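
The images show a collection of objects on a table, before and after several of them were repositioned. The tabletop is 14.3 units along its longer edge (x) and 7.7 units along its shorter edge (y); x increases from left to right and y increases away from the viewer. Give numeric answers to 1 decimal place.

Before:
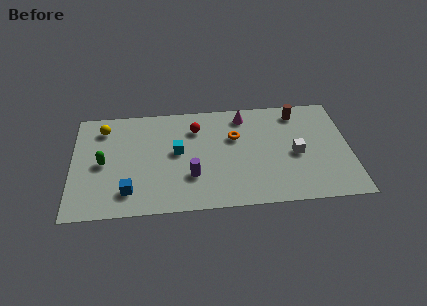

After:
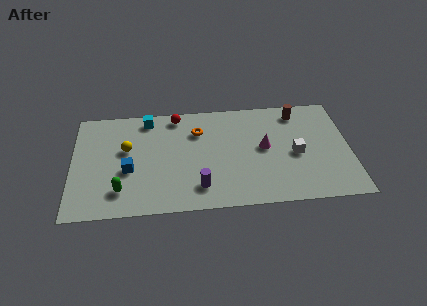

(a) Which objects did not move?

the brown cylinder and the white cube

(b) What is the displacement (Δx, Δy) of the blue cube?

(0.0, 1.5)

The blue cube started near (2.9, 1.6) and ended near (2.9, 3.1).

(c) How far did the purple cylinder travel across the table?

0.9

From (6.1, 2.4) to (6.5, 1.6), the purple cylinder covered √(0.4² + 0.8²) ≈ 0.9 units.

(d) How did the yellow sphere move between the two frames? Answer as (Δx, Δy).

(1.2, -1.6)

From the two frames, the yellow sphere sits at roughly (1.6, 6.2) before and (2.8, 4.6) after.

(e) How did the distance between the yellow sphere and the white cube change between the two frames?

-1.5

They were about 10.3 units apart before and 8.8 after — 1.5 units closer together.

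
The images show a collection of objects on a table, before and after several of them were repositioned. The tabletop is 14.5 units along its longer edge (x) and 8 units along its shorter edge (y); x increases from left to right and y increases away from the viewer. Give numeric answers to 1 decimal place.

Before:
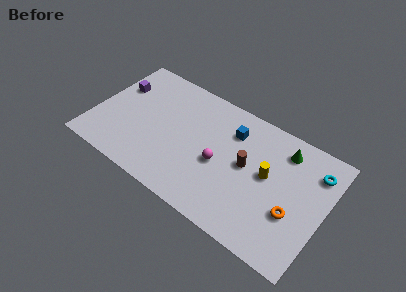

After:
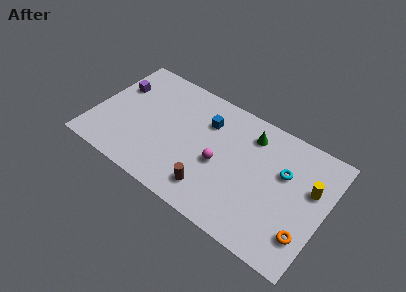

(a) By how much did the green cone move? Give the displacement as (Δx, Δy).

(-2.1, -0.1)

The green cone started near (11.6, 6.5) and ended near (9.5, 6.4).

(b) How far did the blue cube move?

1.6

The blue cube was near (8.4, 6.0) before and (6.8, 5.8) after, so it travelled √(1.6² + 0.2²) ≈ 1.6 units.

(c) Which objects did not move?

the magenta sphere and the purple cube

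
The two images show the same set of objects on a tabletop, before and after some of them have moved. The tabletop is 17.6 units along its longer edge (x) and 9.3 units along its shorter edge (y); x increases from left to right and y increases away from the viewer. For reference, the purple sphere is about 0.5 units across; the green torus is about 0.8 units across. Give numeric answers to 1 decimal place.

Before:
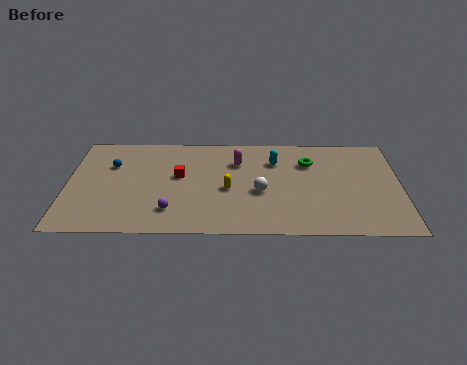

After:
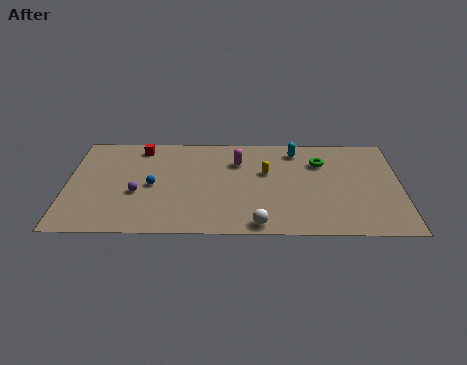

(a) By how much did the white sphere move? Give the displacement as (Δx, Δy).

(-0.1, -3.0)

The white sphere was at about (10.2, 3.9) and moved to about (10.1, 0.9).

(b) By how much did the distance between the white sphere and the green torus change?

+2.9

They were about 3.8 units apart before and 6.7 after — 2.9 units further apart.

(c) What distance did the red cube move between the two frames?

3.4

From (5.9, 5.3) to (3.8, 8.0), the red cube covered √(2.1² + 2.7²) ≈ 3.4 units.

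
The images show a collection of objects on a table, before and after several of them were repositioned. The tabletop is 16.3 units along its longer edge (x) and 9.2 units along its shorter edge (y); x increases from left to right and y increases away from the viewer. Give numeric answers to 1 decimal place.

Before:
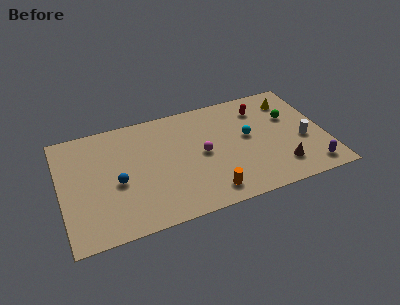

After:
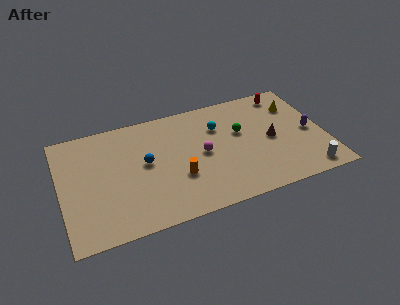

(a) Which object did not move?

the magenta sphere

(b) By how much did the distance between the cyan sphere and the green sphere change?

-1.2

They were about 2.8 units apart before and 1.6 after — 1.2 units closer together.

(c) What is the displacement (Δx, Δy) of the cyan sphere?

(-1.7, 1.4)

The cyan sphere started near (11.6, 5.1) and ended near (9.9, 6.5).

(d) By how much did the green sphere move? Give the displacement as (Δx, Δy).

(-3.1, -0.3)

The green sphere was at about (14.3, 5.9) and moved to about (11.2, 5.6).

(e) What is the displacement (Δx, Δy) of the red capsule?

(1.7, 0.8)

The red capsule started near (12.6, 7.2) and ended near (14.3, 8.0).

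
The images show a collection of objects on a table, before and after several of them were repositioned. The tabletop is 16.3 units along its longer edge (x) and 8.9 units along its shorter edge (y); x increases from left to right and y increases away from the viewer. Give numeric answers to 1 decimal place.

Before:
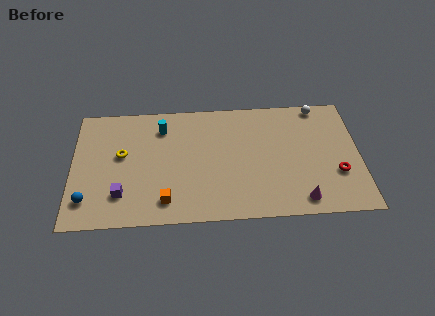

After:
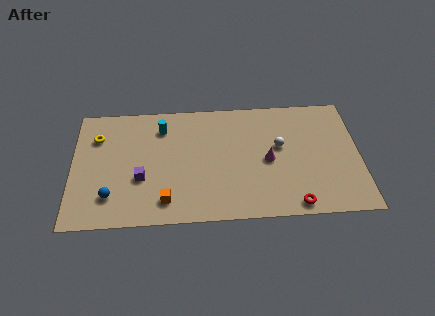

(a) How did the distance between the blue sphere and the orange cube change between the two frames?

-1.3

The distance was about 4.4 in the first image and 3.1 in the second, so they moved 1.3 units closer together.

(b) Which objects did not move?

the orange cube and the cyan cylinder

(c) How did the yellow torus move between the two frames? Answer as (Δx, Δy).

(-1.4, 1.4)

The yellow torus started near (2.8, 5.1) and ended near (1.4, 6.5).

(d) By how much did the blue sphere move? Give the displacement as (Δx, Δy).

(1.3, 0.2)

The blue sphere was at about (0.9, 1.9) and moved to about (2.2, 2.1).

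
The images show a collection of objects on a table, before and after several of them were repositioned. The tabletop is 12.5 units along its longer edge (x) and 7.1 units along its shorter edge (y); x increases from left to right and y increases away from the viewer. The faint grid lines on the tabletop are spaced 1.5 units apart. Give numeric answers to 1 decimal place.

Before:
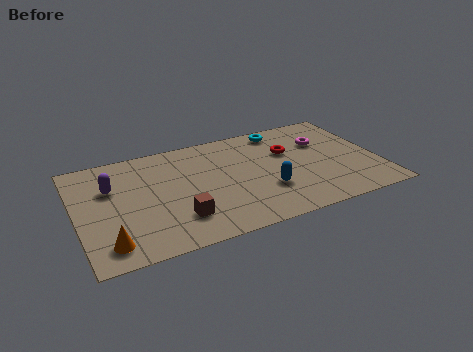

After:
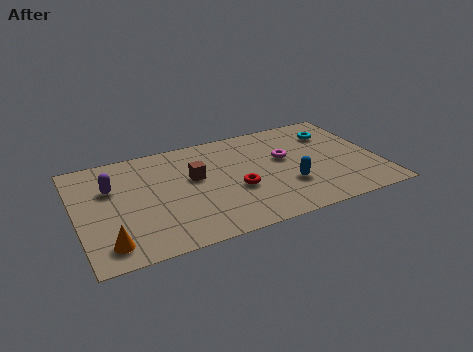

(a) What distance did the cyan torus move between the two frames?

2.3

The cyan torus was near (8.8, 6.2) before and (10.9, 5.3) after, so it travelled √(2.1² + 0.9²) ≈ 2.3 units.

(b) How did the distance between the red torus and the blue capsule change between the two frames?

-0.4

The distance was about 2.6 in the first image and 2.2 in the second, so they moved 0.4 units closer together.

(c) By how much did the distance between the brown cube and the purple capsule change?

-0.4

They were about 3.8 units apart before and 3.4 after — 0.4 units closer together.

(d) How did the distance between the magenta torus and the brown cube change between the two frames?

-3.3

They were about 7.1 units apart before and 3.8 after — 3.3 units closer together.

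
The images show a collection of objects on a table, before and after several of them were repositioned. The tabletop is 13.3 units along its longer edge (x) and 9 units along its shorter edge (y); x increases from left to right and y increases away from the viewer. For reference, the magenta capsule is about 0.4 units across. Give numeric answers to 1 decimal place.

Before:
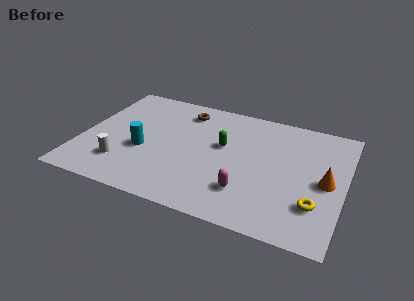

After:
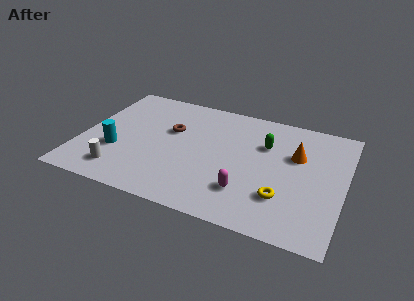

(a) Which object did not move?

the magenta capsule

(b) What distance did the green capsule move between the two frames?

2.2

The green capsule moved from about (7.1, 5.3) to (9.2, 6.1), a distance of √(2.1² + 0.8²) ≈ 2.2.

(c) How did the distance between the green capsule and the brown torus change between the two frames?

+1.8

They were about 3.0 units apart before and 4.8 after — 1.8 units further apart.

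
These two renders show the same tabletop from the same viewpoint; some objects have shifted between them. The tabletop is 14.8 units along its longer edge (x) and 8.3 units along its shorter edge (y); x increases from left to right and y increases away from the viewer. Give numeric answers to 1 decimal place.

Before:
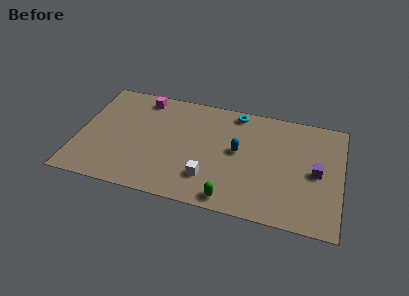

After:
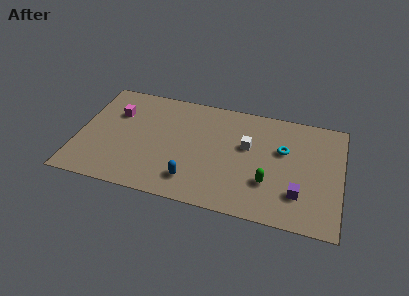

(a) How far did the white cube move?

3.5

The white cube was near (7.5, 2.1) before and (9.5, 5.0) after, so it travelled √(2.0² + 2.9²) ≈ 3.5 units.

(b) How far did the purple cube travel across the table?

2.0

The purple cube was near (13.4, 4.0) before and (12.5, 2.2) after, so it travelled √(0.9² + 1.8²) ≈ 2.0 units.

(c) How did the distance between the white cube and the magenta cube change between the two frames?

+1.0

The distance was about 6.5 in the first image and 7.5 in the second, so they moved 1.0 units further apart.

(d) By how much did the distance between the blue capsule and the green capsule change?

+0.7

Before: roughly 3.6 units apart; after: 4.3. That's 0.7 units further apart.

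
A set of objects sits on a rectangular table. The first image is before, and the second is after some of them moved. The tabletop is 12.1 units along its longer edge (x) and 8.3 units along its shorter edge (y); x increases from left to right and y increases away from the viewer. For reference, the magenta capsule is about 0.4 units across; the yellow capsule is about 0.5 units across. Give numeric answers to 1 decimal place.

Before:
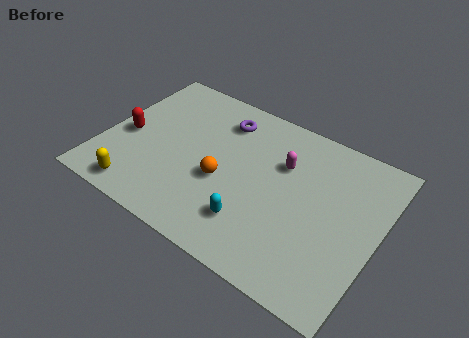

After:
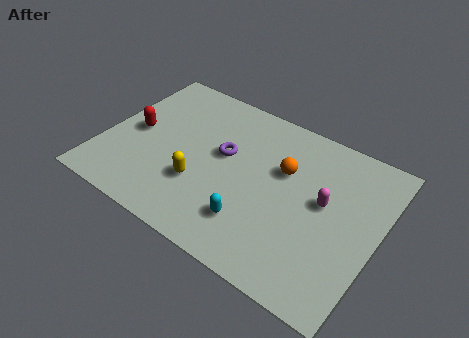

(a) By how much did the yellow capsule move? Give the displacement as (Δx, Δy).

(2.4, 1.7)

From the two frames, the yellow capsule sits at roughly (2.1, 1.0) before and (4.5, 2.7) after.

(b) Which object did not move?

the cyan capsule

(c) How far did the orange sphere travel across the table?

3.1

The orange sphere moved from about (5.4, 3.4) to (7.8, 5.3), a distance of √(2.4² + 1.9²) ≈ 3.1.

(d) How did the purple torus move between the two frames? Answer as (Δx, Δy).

(0.4, -1.8)

The purple torus started near (4.8, 6.6) and ended near (5.2, 4.8).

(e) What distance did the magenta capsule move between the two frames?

2.2

The magenta capsule was near (7.7, 5.6) before and (9.7, 4.6) after, so it travelled √(2.0² + 1.0²) ≈ 2.2 units.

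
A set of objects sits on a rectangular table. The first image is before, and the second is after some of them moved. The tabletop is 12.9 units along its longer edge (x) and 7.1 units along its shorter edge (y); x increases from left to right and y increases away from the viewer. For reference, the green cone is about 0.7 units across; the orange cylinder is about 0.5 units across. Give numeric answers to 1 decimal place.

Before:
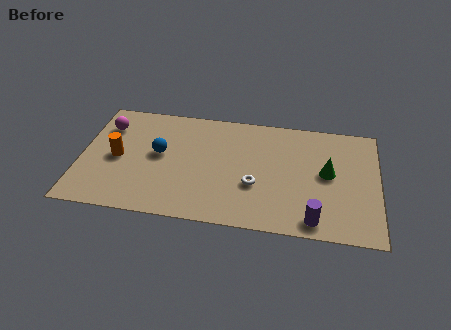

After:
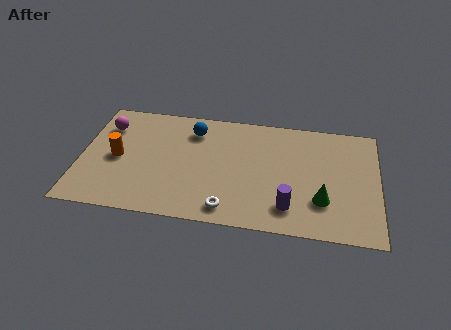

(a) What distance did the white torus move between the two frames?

1.9

The white torus was near (7.6, 2.6) before and (6.5, 1.0) after, so it travelled √(1.1² + 1.6²) ≈ 1.9 units.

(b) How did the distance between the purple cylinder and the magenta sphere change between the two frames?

-1.3

The distance was about 10.2 in the first image and 8.9 in the second, so they moved 1.3 units closer together.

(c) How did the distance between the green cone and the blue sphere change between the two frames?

-0.6

The distance was about 7.3 in the first image and 6.7 in the second, so they moved 0.6 units closer together.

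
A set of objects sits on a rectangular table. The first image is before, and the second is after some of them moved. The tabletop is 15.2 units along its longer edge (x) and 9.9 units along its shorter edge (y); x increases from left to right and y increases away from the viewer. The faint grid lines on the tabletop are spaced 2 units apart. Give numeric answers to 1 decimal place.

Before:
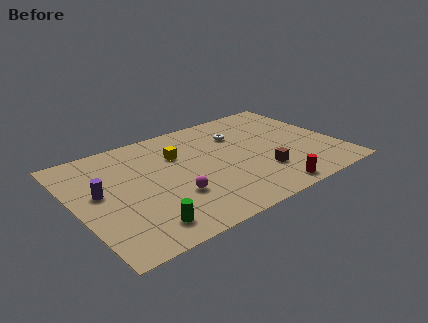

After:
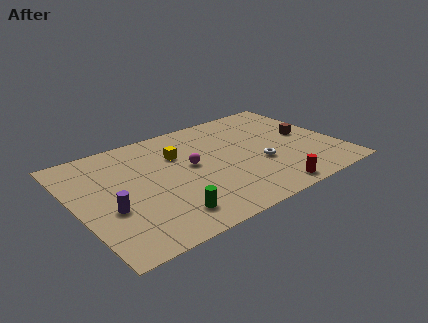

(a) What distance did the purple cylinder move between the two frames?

1.7

The purple cylinder was near (1.4, 5.5) before and (1.7, 3.8) after, so it travelled √(0.3² + 1.7²) ≈ 1.7 units.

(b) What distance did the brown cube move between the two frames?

4.0

From (10.4, 2.8) to (13.6, 5.2), the brown cube covered √(3.2² + 2.4²) ≈ 4.0 units.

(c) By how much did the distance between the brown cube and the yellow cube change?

+1.8

They were about 5.8 units apart before and 7.6 after — 1.8 units further apart.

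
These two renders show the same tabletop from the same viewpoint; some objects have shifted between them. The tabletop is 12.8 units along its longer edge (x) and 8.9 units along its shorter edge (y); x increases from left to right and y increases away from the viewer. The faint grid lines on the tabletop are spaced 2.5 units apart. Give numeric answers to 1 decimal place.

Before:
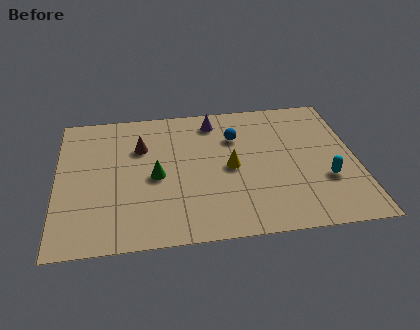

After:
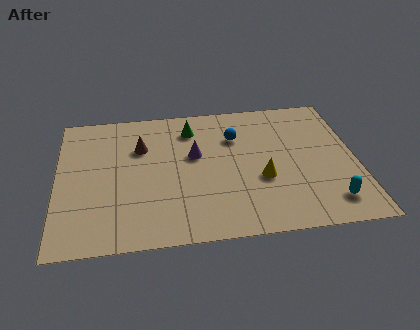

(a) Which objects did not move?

the brown cone and the blue sphere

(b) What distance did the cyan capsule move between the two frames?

1.4

The cyan capsule moved from about (11.4, 3.0) to (11.5, 1.6), a distance of √(0.1² + 1.4²) ≈ 1.4.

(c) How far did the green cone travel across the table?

3.4

The green cone was near (4.2, 4.1) before and (5.8, 7.1) after, so it travelled √(1.6² + 3.0²) ≈ 3.4 units.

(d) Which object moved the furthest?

the green cone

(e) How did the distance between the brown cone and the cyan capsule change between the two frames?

+0.7

The distance was about 8.4 in the first image and 9.1 in the second, so they moved 0.7 units further apart.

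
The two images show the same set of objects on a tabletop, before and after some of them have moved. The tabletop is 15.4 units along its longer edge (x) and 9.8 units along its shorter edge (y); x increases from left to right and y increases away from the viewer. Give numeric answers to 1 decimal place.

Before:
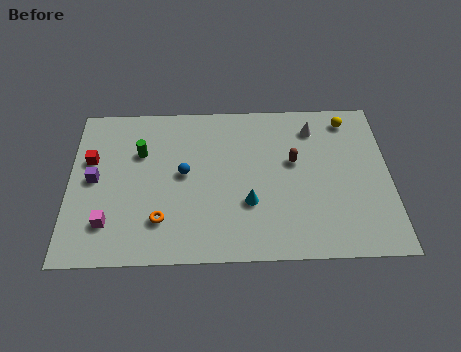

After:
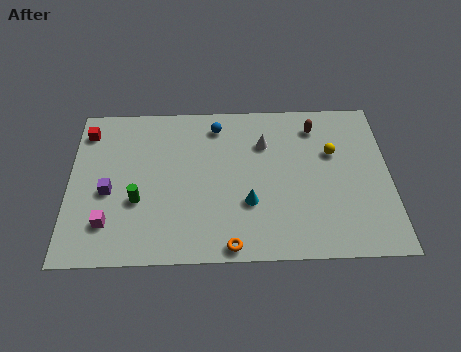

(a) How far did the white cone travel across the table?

2.6

The white cone moved from about (11.8, 7.9) to (9.4, 7.0), a distance of √(2.4² + 0.9²) ≈ 2.6.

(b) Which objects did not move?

the magenta cube and the cyan cone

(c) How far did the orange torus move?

3.7

The orange torus was near (4.4, 2.4) before and (7.7, 0.8) after, so it travelled √(3.3² + 1.6²) ≈ 3.7 units.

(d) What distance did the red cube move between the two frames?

1.8

The red cube was near (1.0, 6.2) before and (0.8, 8.0) after, so it travelled √(0.2² + 1.8²) ≈ 1.8 units.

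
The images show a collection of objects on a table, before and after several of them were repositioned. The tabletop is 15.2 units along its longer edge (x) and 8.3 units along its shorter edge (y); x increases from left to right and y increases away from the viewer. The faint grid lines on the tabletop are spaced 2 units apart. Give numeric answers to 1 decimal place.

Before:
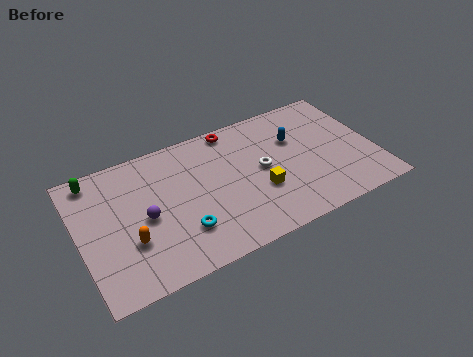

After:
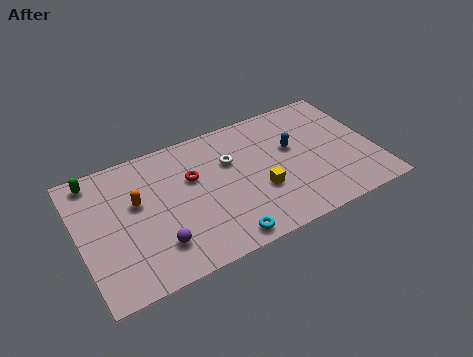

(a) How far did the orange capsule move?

2.3

The orange capsule moved from about (2.4, 2.8) to (3.0, 5.0), a distance of √(0.6² + 2.2²) ≈ 2.3.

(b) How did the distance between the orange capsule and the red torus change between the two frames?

-4.6

Before: roughly 7.5 units apart; after: 2.9. That's 4.6 units closer together.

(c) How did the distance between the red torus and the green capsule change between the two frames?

-2.0

They were about 7.2 units apart before and 5.2 after — 2.0 units closer together.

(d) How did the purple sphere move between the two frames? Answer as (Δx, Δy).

(0.4, -1.9)

From the two frames, the purple sphere sits at roughly (3.3, 3.9) before and (3.7, 2.0) after.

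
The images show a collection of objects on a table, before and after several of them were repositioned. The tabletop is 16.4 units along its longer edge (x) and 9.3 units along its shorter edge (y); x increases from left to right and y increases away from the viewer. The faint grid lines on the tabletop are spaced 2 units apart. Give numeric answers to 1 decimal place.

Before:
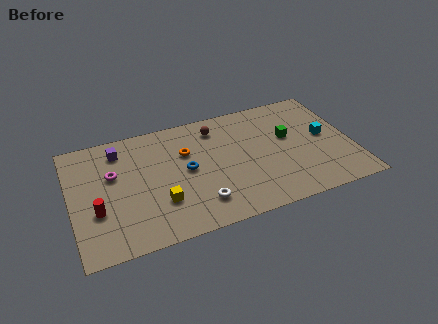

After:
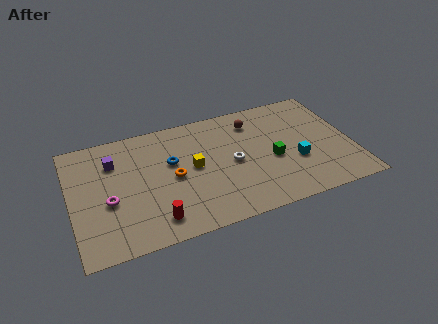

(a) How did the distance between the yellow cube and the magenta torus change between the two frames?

+1.2

They were about 3.9 units apart before and 5.1 after — 1.2 units further apart.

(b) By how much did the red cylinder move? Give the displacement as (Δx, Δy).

(3.2, -1.7)

From the two frames, the red cylinder sits at roughly (1.4, 3.3) before and (4.6, 1.6) after.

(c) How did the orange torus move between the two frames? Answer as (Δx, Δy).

(-0.9, -1.7)

The orange torus started near (6.8, 6.2) and ended near (5.9, 4.5).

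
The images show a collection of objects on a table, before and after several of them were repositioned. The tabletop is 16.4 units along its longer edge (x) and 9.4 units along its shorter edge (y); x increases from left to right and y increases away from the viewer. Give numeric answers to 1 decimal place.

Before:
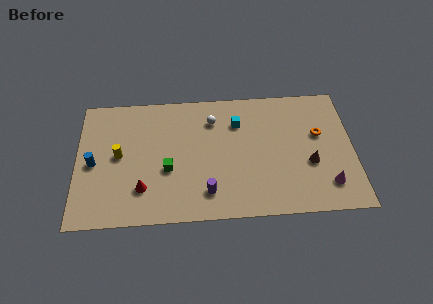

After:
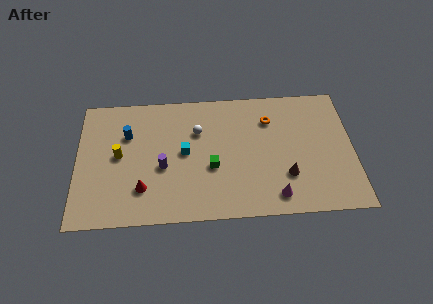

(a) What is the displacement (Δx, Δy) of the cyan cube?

(-3.2, -2.0)

The cyan cube was at about (9.6, 6.9) and moved to about (6.4, 4.9).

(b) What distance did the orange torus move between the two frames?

3.2

The orange torus moved from about (14.4, 5.7) to (11.5, 7.0), a distance of √(2.9² + 1.3²) ≈ 3.2.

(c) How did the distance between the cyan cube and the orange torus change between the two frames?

+0.6

Before: roughly 4.9 units apart; after: 5.5. That's 0.6 units further apart.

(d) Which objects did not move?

the red cone and the yellow cylinder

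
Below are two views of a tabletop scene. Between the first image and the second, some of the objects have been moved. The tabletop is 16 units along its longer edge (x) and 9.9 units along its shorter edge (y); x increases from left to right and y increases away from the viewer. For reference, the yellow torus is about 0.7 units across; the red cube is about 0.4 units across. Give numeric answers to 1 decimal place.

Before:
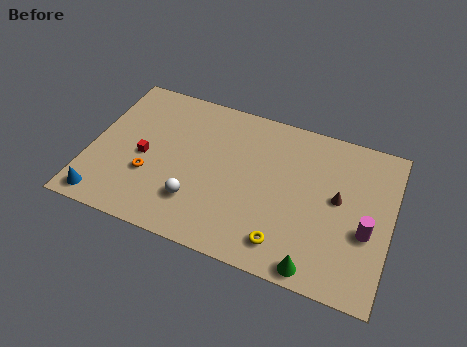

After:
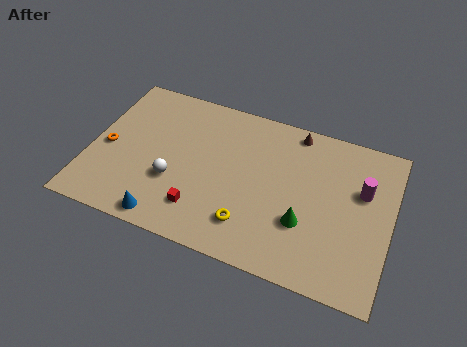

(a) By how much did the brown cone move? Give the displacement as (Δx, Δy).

(-2.6, 3.5)

From the two frames, the brown cone sits at roughly (13.2, 5.4) before and (10.6, 8.9) after.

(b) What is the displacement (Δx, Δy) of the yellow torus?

(-1.9, 0.5)

From the two frames, the yellow torus sits at roughly (10.7, 1.7) before and (8.8, 2.2) after.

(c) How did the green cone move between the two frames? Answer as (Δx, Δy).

(-0.8, 2.4)

The green cone was at about (12.4, 0.9) and moved to about (11.6, 3.3).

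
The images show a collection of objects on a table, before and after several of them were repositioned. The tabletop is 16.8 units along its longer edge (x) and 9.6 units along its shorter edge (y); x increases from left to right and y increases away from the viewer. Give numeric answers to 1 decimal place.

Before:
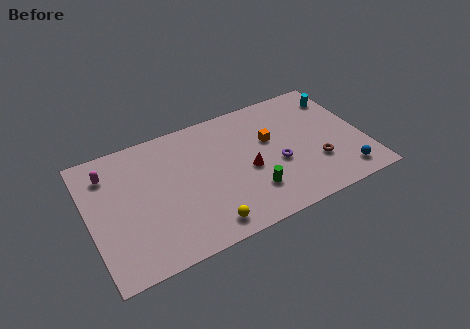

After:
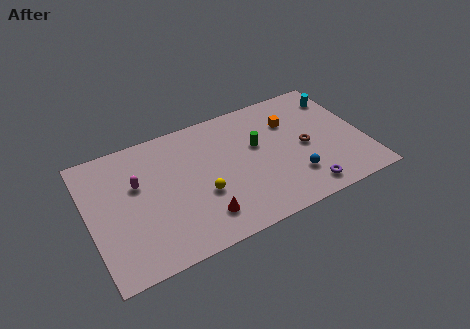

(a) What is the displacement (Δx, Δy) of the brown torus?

(-0.5, 1.5)

From the two frames, the brown torus sits at roughly (13.7, 3.0) before and (13.2, 4.5) after.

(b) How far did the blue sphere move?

3.2

The blue sphere moved from about (15.2, 1.5) to (12.2, 2.5), a distance of √(3.0² + 1.0²) ≈ 3.2.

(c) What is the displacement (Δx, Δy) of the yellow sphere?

(0.1, 2.3)

The yellow sphere started near (6.6, 1.3) and ended near (6.7, 3.6).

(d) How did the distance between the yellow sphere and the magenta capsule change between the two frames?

-3.7

Before: roughly 8.1 units apart; after: 4.4. That's 3.7 units closer together.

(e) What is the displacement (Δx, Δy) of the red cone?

(-3.1, -2.2)

The red cone started near (9.6, 4.2) and ended near (6.5, 2.0).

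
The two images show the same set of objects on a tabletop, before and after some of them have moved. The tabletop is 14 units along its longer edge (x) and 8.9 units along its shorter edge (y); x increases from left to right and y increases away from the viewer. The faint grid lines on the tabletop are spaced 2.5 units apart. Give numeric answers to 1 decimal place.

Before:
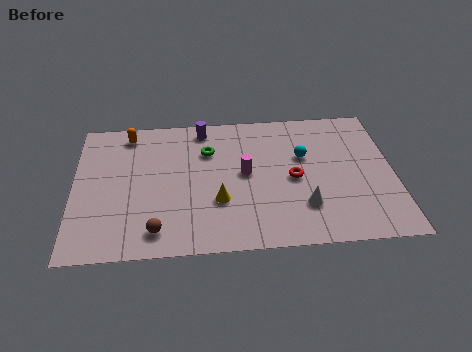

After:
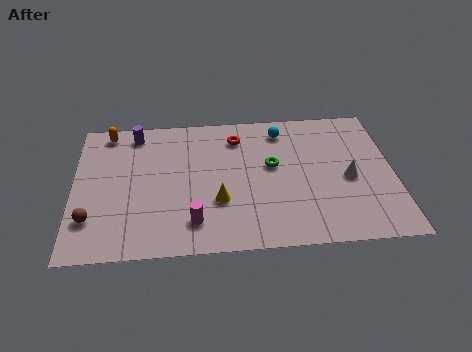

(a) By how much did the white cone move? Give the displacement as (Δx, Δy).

(2.0, 1.6)

The white cone started near (10.0, 2.4) and ended near (12.0, 4.0).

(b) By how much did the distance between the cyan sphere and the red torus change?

+0.5

Before: roughly 1.5 units apart; after: 2.0. That's 0.5 units further apart.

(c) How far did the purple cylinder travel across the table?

3.0

The purple cylinder was near (5.7, 7.8) before and (2.7, 7.7) after, so it travelled √(3.0² + 0.1²) ≈ 3.0 units.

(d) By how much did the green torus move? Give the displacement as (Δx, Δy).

(2.8, -1.2)

The green torus was at about (5.9, 6.3) and moved to about (8.7, 5.1).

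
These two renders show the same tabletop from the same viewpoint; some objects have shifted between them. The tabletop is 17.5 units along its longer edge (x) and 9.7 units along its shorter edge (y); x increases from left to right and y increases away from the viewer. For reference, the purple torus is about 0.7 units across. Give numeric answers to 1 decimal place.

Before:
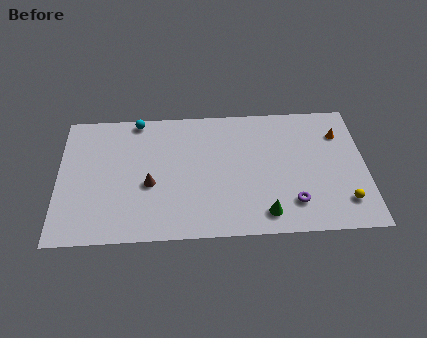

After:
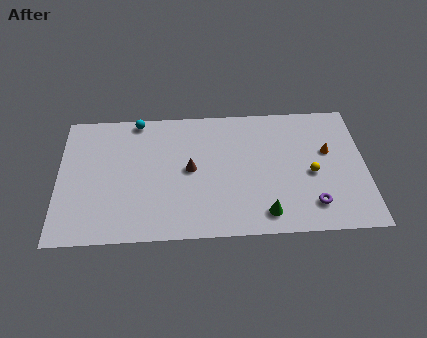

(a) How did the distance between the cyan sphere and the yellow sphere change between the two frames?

-2.6

The distance was about 13.5 in the first image and 10.9 in the second, so they moved 2.6 units closer together.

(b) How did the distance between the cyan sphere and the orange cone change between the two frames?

-0.4

The distance was about 11.7 in the first image and 11.3 in the second, so they moved 0.4 units closer together.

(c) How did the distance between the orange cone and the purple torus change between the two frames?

-1.7

The distance was about 5.7 in the first image and 4.0 in the second, so they moved 1.7 units closer together.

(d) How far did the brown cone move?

2.5

From (5.2, 4.0) to (7.5, 5.0), the brown cone covered √(2.3² + 1.0²) ≈ 2.5 units.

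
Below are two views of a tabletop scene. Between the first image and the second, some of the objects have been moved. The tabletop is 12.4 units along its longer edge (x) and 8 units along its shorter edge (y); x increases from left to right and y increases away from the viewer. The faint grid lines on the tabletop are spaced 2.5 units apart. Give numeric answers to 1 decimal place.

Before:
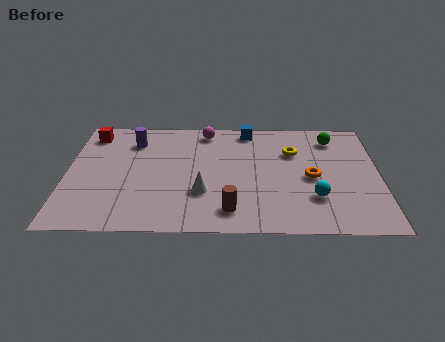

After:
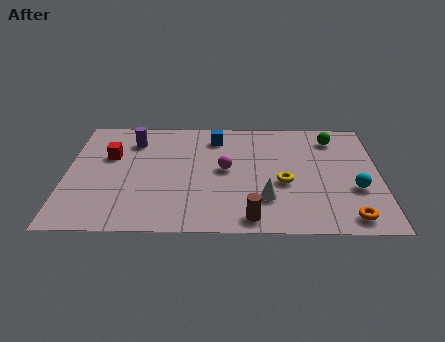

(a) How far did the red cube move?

1.8

From (0.9, 6.7) to (1.7, 5.1), the red cube covered √(0.8² + 1.6²) ≈ 1.8 units.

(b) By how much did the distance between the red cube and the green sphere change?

-0.7

They were about 9.7 units apart before and 9.0 after — 0.7 units closer together.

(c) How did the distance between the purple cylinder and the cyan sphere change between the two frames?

+1.2

Before: roughly 8.2 units apart; after: 9.4. That's 1.2 units further apart.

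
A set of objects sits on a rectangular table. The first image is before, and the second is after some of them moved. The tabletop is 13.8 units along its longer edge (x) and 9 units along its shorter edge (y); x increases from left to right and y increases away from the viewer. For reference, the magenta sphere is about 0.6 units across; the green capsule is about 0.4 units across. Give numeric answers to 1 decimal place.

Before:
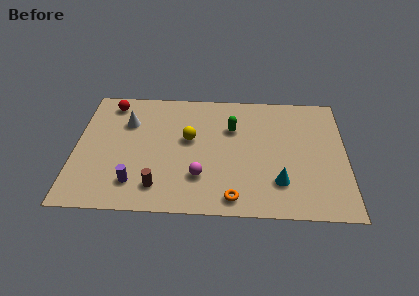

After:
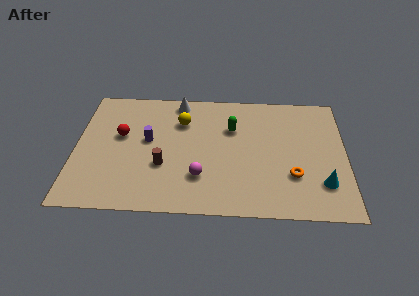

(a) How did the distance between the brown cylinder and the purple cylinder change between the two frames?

+0.8

The distance was about 1.2 in the first image and 2.0 in the second, so they moved 0.8 units further apart.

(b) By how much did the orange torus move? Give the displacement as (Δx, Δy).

(3.0, 1.7)

The orange torus was at about (8.1, 1.1) and moved to about (11.1, 2.8).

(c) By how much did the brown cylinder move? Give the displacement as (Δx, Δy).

(0.2, 1.5)

From the two frames, the brown cylinder sits at roughly (4.3, 1.7) before and (4.5, 3.2) after.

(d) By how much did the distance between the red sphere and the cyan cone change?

+0.5

Before: roughly 10.2 units apart; after: 10.7. That's 0.5 units further apart.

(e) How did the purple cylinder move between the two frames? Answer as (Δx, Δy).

(0.6, 3.1)

From the two frames, the purple cylinder sits at roughly (3.1, 1.9) before and (3.7, 5.0) after.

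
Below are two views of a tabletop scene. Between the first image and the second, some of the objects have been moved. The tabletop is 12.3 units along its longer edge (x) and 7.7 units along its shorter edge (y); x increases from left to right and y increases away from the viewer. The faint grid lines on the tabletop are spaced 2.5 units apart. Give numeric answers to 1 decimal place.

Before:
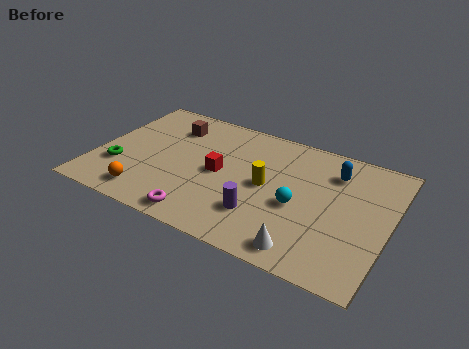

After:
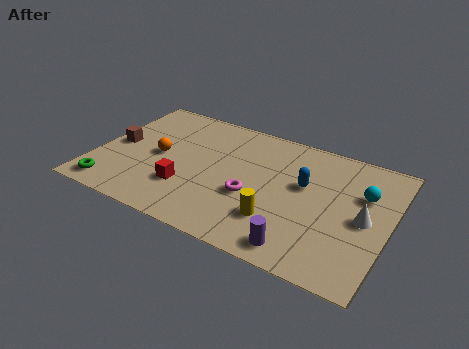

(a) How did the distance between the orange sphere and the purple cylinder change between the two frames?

+2.2

They were about 4.8 units apart before and 7.0 after — 2.2 units further apart.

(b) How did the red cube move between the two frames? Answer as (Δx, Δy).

(-1.2, -1.5)

From the two frames, the red cube sits at roughly (5.2, 3.8) before and (4.0, 2.3) after.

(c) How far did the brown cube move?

2.9

From (2.8, 5.9) to (0.8, 3.8), the brown cube covered √(2.0² + 2.1²) ≈ 2.9 units.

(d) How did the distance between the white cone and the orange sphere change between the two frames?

+2.0

The distance was about 6.7 in the first image and 8.7 in the second, so they moved 2.0 units further apart.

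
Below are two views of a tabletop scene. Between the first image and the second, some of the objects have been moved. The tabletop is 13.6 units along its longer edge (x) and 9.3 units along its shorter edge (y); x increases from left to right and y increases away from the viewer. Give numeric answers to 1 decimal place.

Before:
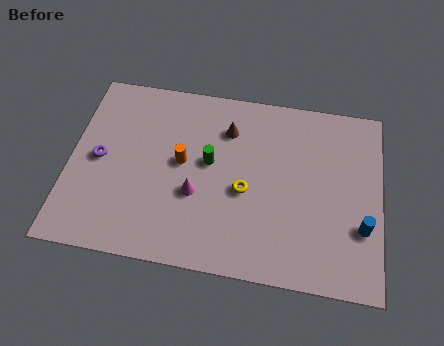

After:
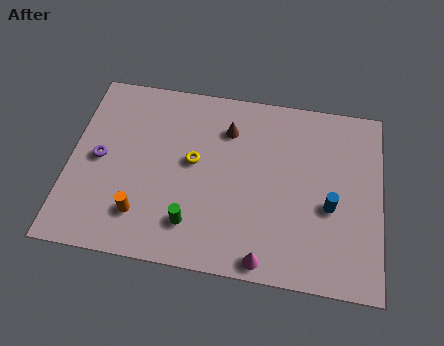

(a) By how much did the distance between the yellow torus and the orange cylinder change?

+0.7

Before: roughly 3.0 units apart; after: 3.7. That's 0.7 units further apart.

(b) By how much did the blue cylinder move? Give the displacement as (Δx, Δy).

(-1.4, 0.8)

The blue cylinder was at about (12.8, 3.0) and moved to about (11.4, 3.8).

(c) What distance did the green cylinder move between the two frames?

3.3

The green cylinder moved from about (6.1, 5.2) to (5.5, 2.0), a distance of √(0.6² + 3.2²) ≈ 3.3.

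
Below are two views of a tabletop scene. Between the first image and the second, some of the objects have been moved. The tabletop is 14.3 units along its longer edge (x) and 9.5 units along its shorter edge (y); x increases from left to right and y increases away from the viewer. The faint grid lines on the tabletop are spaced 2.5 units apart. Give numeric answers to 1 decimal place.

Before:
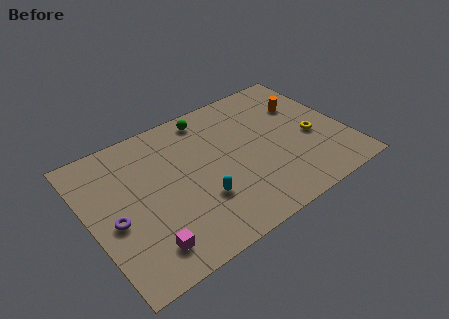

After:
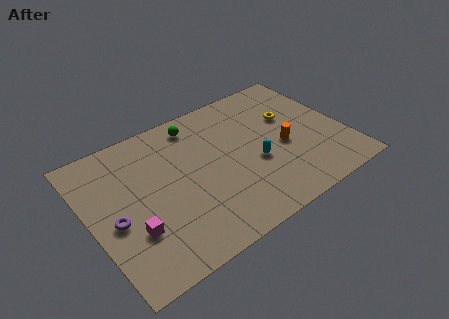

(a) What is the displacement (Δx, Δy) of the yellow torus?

(-0.8, 2.0)

The yellow torus started near (12.4, 4.0) and ended near (11.6, 6.0).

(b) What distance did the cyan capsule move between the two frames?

3.4

From (5.8, 3.0) to (9.1, 3.8), the cyan capsule covered √(3.3² + 0.8²) ≈ 3.4 units.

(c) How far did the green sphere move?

0.7

The green sphere moved from about (7.2, 8.3) to (6.5, 8.1), a distance of √(0.7² + 0.2²) ≈ 0.7.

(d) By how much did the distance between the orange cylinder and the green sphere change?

+0.4

Before: roughly 5.5 units apart; after: 5.9. That's 0.4 units further apart.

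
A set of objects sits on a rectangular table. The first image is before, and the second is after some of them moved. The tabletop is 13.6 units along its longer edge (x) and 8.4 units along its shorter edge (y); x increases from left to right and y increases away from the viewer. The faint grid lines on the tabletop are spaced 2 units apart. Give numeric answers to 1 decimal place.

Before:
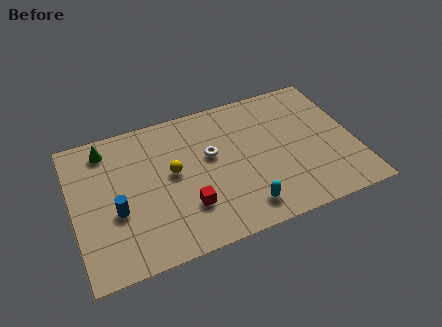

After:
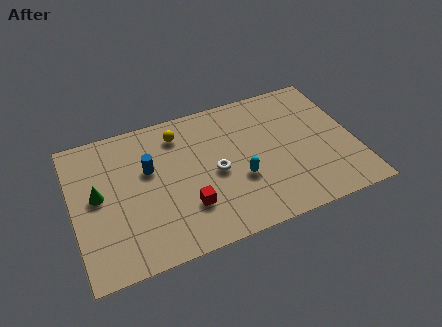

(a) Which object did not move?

the red cube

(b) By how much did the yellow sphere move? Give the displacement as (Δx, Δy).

(0.5, 2.2)

The yellow sphere was at about (4.8, 4.6) and moved to about (5.3, 6.8).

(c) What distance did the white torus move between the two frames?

1.1

From (6.7, 5.0) to (6.8, 3.9), the white torus covered √(0.1² + 1.1²) ≈ 1.1 units.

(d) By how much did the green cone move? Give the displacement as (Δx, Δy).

(-0.6, -2.6)

The green cone was at about (1.8, 7.1) and moved to about (1.2, 4.5).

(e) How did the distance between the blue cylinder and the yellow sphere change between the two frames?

-0.8

They were about 3.1 units apart before and 2.3 after — 0.8 units closer together.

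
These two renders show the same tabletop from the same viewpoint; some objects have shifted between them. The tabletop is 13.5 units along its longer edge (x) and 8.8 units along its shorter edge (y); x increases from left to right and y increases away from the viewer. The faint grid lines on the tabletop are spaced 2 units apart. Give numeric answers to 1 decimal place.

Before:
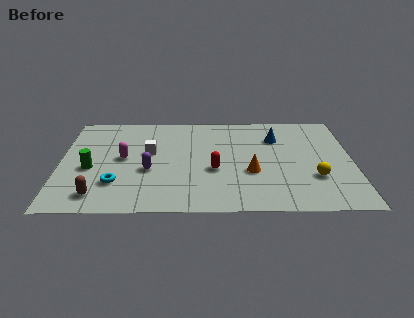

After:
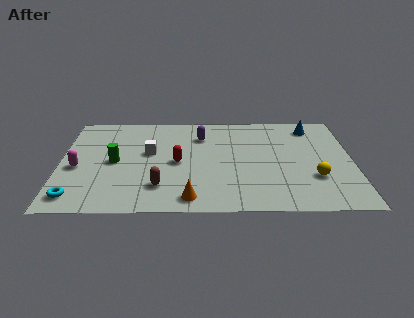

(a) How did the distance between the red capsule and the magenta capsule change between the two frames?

+0.3

Before: roughly 4.3 units apart; after: 4.6. That's 0.3 units further apart.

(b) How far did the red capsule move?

1.8

The red capsule was near (7.1, 3.5) before and (5.4, 4.2) after, so it travelled √(1.7² + 0.7²) ≈ 1.8 units.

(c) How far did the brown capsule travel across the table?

2.9

The brown capsule moved from about (1.8, 1.4) to (4.6, 2.1), a distance of √(2.8² + 0.7²) ≈ 2.9.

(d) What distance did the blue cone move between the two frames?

2.0

From (10.0, 6.4) to (11.7, 7.4), the blue cone covered √(1.7² + 1.0²) ≈ 2.0 units.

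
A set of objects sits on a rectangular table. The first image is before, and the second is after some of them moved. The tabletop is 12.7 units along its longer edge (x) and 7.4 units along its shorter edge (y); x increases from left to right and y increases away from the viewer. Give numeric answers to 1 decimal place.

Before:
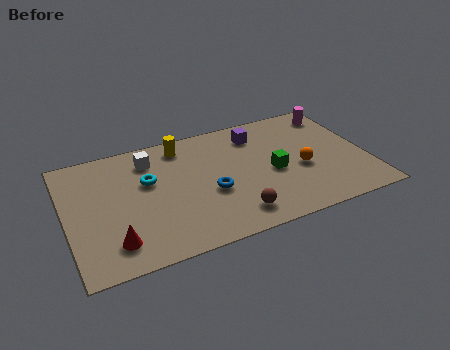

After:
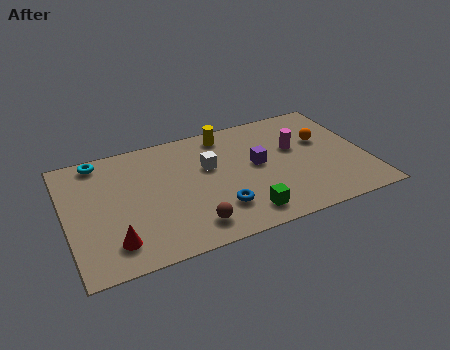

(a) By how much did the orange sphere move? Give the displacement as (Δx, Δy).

(1.1, 1.5)

From the two frames, the orange sphere sits at roughly (9.9, 3.1) before and (11.0, 4.6) after.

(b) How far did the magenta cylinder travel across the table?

2.6

The magenta cylinder was near (11.8, 6.2) before and (9.8, 4.5) after, so it travelled √(2.0² + 1.7²) ≈ 2.6 units.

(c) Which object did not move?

the red cone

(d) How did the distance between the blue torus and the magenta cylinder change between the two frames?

-2.2

Before: roughly 6.6 units apart; after: 4.4. That's 2.2 units closer together.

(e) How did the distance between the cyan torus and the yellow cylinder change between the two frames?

+3.1

Before: roughly 2.3 units apart; after: 5.4. That's 3.1 units further apart.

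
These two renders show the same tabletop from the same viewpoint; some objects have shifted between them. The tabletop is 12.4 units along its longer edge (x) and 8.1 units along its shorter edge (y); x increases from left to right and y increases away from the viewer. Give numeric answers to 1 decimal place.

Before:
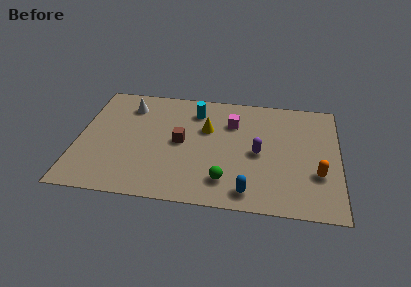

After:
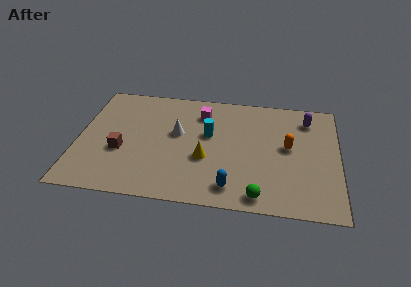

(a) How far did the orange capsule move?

2.2

From (11.4, 2.7) to (10.0, 4.4), the orange capsule covered √(1.4² + 1.7²) ≈ 2.2 units.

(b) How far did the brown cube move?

3.0

From (4.9, 4.1) to (2.1, 3.1), the brown cube covered √(2.8² + 1.0²) ≈ 3.0 units.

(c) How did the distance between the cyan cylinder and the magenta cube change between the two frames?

-0.3

The distance was about 1.9 in the first image and 1.6 in the second, so they moved 0.3 units closer together.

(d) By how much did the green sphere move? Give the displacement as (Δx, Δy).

(1.6, -0.8)

From the two frames, the green sphere sits at roughly (7.1, 1.7) before and (8.7, 0.9) after.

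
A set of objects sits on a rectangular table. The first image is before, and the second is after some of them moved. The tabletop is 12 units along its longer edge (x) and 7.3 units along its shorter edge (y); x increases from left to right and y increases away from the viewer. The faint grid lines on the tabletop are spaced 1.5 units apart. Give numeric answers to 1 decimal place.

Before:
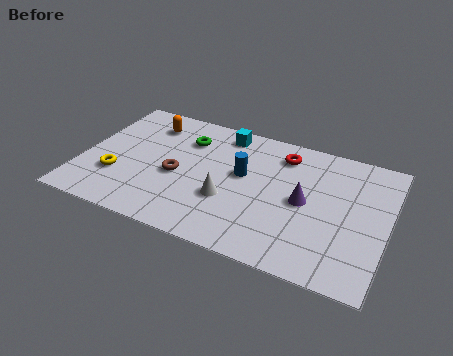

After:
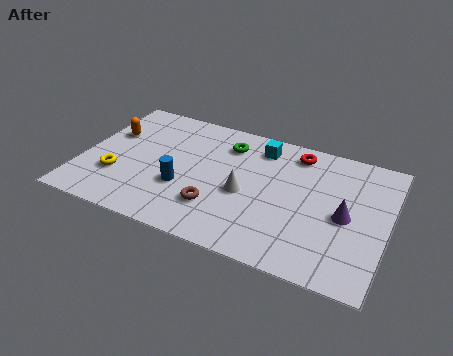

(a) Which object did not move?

the yellow torus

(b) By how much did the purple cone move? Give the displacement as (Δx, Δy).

(1.6, -0.2)

The purple cone started near (8.8, 3.6) and ended near (10.4, 3.4).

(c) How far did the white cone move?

0.8

The white cone moved from about (5.9, 2.6) to (6.5, 3.2), a distance of √(0.6² + 0.6²) ≈ 0.8.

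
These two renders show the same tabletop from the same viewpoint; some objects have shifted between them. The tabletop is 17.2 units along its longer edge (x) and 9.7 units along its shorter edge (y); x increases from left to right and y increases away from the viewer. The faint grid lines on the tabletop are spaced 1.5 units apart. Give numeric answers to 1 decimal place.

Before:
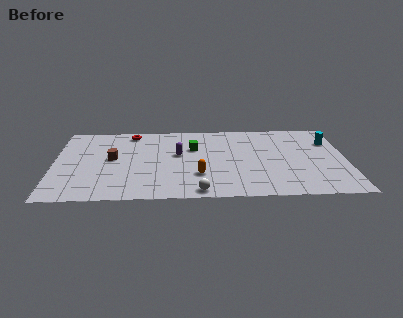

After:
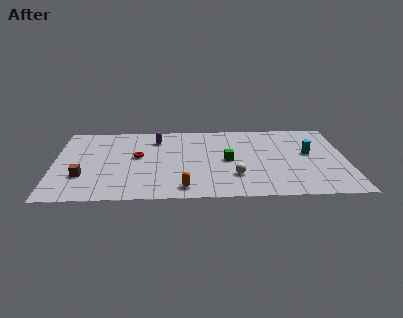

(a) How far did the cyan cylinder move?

2.0

The cyan cylinder was near (16.3, 6.9) before and (15.0, 5.4) after, so it travelled √(1.3² + 1.5²) ≈ 2.0 units.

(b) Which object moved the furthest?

the red torus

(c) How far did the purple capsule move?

2.4

From (7.3, 5.6) to (6.0, 7.6), the purple capsule covered √(1.3² + 2.0²) ≈ 2.4 units.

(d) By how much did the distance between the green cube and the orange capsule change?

+0.8

The distance was about 3.5 in the first image and 4.3 in the second, so they moved 0.8 units further apart.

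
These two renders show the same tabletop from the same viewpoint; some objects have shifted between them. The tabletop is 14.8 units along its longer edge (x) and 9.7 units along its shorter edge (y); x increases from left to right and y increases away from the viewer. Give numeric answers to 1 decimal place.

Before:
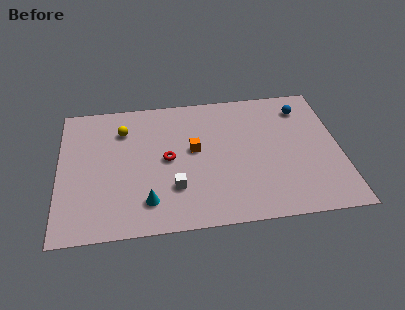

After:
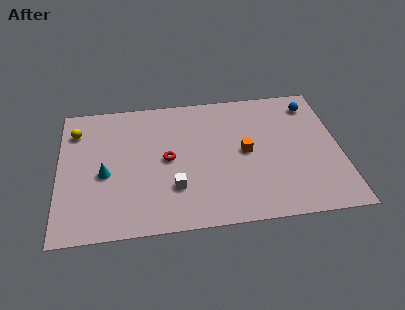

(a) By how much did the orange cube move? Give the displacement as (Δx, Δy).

(2.7, -0.5)

The orange cube was at about (7.1, 5.4) and moved to about (9.8, 4.9).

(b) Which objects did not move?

the white cube and the red torus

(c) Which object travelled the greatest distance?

the cyan cone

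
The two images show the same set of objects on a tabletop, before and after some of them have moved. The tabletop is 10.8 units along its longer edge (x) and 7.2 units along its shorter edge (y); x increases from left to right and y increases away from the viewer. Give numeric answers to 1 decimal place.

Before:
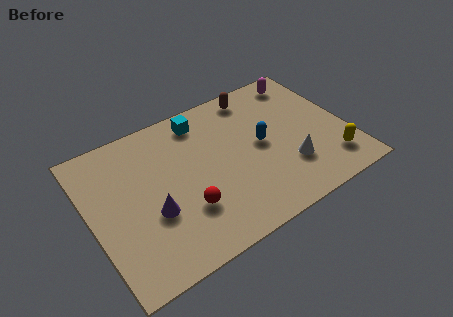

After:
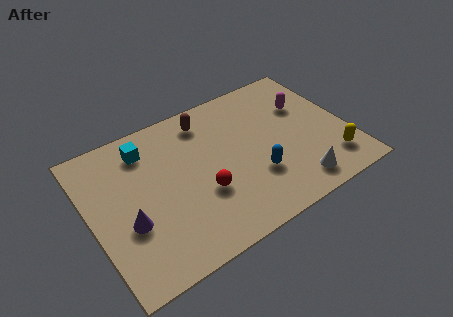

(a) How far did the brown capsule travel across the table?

2.2

From (7.4, 6.3) to (5.2, 6.0), the brown capsule covered √(2.2² + 0.3²) ≈ 2.2 units.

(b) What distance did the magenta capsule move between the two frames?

1.4

The magenta capsule was near (9.5, 6.2) before and (9.3, 4.8) after, so it travelled √(0.2² + 1.4²) ≈ 1.4 units.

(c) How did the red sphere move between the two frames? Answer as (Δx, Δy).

(0.8, 0.4)

The red sphere was at about (3.7, 2.2) and moved to about (4.5, 2.6).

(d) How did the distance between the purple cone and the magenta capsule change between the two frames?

+0.3

They were about 7.9 units apart before and 8.2 after — 0.3 units further apart.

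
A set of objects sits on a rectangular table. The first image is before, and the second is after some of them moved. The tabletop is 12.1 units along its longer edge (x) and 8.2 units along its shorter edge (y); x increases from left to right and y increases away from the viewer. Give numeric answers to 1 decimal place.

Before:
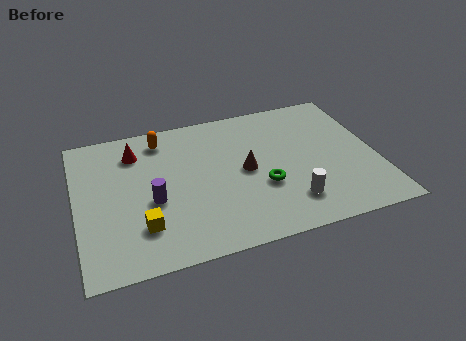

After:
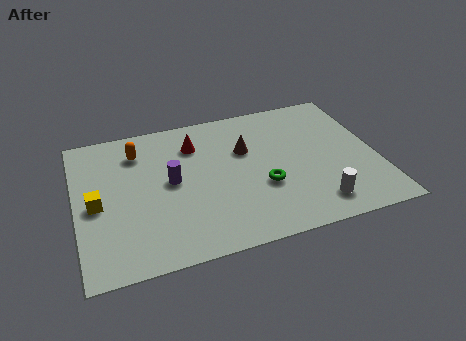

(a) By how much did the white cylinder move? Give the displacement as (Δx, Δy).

(1.0, -0.4)

The white cylinder was at about (8.4, 1.8) and moved to about (9.4, 1.4).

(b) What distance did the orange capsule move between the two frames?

1.1

The orange capsule was near (3.6, 6.9) before and (2.6, 6.4) after, so it travelled √(1.0² + 0.5²) ≈ 1.1 units.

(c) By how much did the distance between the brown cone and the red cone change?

-2.7

Before: roughly 4.9 units apart; after: 2.2. That's 2.7 units closer together.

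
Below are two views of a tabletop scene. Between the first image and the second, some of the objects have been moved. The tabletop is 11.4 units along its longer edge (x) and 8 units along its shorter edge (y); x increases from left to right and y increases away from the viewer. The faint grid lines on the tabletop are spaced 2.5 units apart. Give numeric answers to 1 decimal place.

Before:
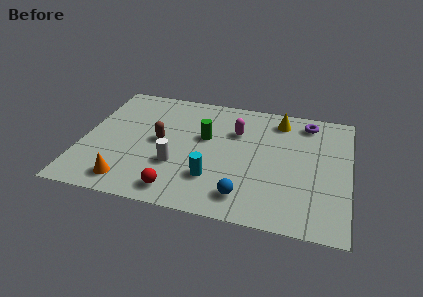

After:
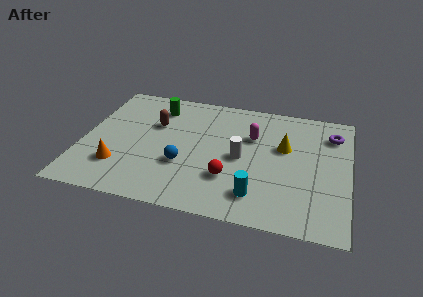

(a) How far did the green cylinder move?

2.7

The green cylinder moved from about (5.2, 4.8) to (3.0, 6.4), a distance of √(2.2² + 1.6²) ≈ 2.7.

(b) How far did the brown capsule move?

1.1

The brown capsule was near (3.3, 4.1) before and (3.0, 5.2) after, so it travelled √(0.3² + 1.1²) ≈ 1.1 units.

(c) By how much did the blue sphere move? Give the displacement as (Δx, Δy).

(-2.7, 1.4)

The blue sphere was at about (7.1, 1.4) and moved to about (4.4, 2.8).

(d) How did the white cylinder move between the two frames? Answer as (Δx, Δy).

(2.7, 1.1)

From the two frames, the white cylinder sits at roughly (4.1, 2.7) before and (6.8, 3.8) after.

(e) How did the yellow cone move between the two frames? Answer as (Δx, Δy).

(0.3, -1.8)

The yellow cone was at about (8.3, 6.7) and moved to about (8.6, 4.9).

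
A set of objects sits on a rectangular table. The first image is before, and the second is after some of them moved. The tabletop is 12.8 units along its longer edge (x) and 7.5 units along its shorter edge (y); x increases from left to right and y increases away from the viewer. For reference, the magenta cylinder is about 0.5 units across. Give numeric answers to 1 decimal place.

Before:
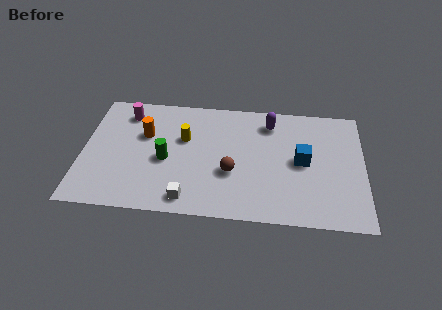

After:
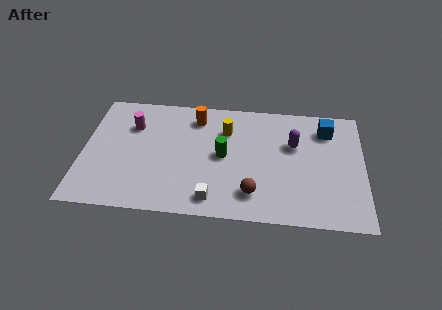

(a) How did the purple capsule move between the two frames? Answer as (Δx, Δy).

(1.1, -1.3)

From the two frames, the purple capsule sits at roughly (8.5, 6.1) before and (9.6, 4.8) after.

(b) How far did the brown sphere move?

1.6

The brown sphere was near (6.8, 2.8) before and (7.8, 1.6) after, so it travelled √(1.0² + 1.2²) ≈ 1.6 units.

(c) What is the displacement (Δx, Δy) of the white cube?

(1.1, 0.1)

From the two frames, the white cube sits at roughly (4.9, 1.0) before and (6.0, 1.1) after.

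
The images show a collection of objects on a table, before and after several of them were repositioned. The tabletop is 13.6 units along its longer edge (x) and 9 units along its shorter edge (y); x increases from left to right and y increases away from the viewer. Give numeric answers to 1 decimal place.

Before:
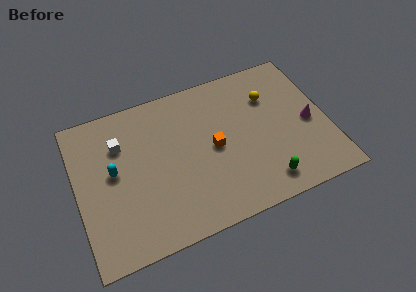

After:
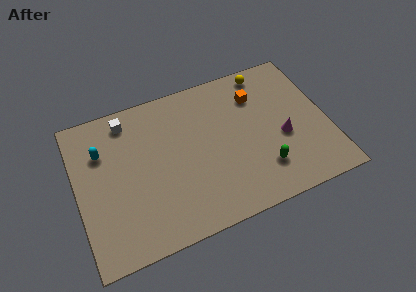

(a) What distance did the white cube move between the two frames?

1.4

The white cube moved from about (2.5, 6.4) to (3.0, 7.7), a distance of √(0.5² + 1.3²) ≈ 1.4.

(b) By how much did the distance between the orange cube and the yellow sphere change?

-2.4

Before: roughly 3.9 units apart; after: 1.5. That's 2.4 units closer together.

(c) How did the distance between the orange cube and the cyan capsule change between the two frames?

+3.1

Before: roughly 5.4 units apart; after: 8.5. That's 3.1 units further apart.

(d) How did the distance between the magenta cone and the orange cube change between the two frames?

-2.0

The distance was about 5.2 in the first image and 3.2 in the second, so they moved 2.0 units closer together.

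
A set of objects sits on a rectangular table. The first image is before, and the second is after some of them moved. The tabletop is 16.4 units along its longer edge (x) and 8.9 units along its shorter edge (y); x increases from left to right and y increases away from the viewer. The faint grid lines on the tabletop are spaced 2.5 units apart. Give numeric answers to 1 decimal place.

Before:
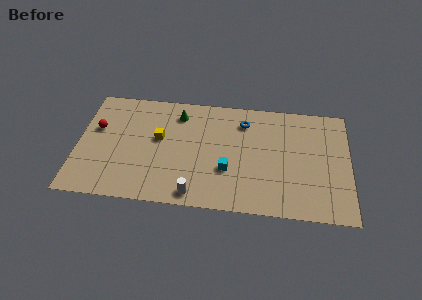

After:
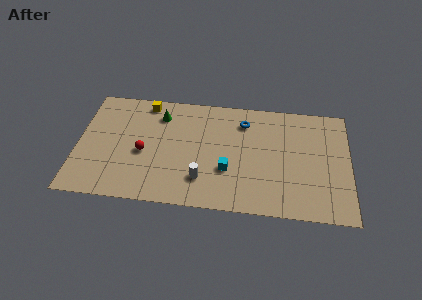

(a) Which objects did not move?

the blue torus and the cyan cube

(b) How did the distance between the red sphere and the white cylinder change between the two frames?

-3.6

They were about 7.6 units apart before and 4.0 after — 3.6 units closer together.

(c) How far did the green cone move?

1.1

From (6.0, 7.2) to (4.9, 7.0), the green cone covered √(1.1² + 0.2²) ≈ 1.1 units.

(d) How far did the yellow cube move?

2.9

From (4.9, 5.1) to (4.0, 7.9), the yellow cube covered √(0.9² + 2.8²) ≈ 2.9 units.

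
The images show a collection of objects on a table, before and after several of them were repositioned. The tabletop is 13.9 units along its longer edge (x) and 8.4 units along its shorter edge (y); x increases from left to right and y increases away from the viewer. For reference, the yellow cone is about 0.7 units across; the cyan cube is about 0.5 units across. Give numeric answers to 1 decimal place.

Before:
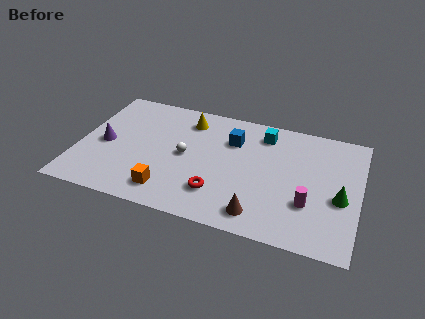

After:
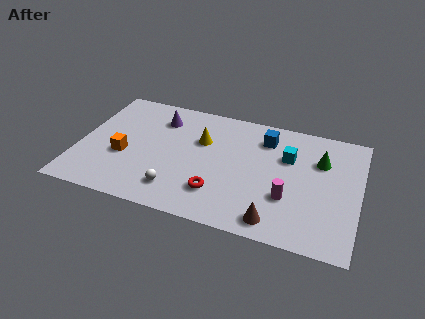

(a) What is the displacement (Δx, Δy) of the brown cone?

(0.8, -0.2)

The brown cone was at about (9.2, 1.3) and moved to about (10.0, 1.1).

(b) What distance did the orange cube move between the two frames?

3.0

The orange cube was near (4.7, 1.5) before and (2.3, 3.3) after, so it travelled √(2.4² + 1.8²) ≈ 3.0 units.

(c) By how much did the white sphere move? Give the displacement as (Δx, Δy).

(-0.2, -2.5)

From the two frames, the white sphere sits at roughly (5.3, 4.2) before and (5.1, 1.7) after.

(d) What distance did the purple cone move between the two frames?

3.6

From (1.3, 3.9) to (3.8, 6.5), the purple cone covered √(2.5² + 2.6²) ≈ 3.6 units.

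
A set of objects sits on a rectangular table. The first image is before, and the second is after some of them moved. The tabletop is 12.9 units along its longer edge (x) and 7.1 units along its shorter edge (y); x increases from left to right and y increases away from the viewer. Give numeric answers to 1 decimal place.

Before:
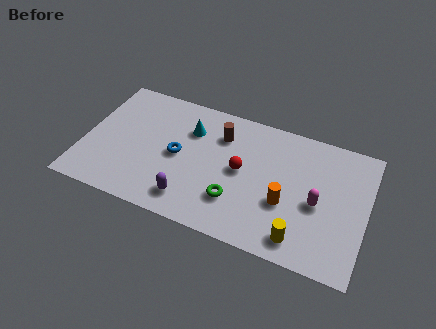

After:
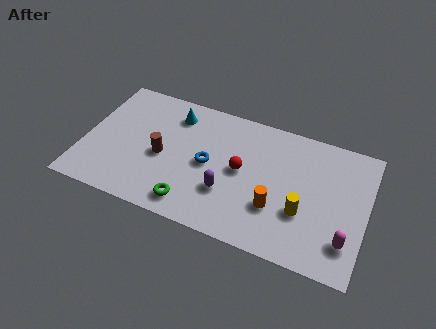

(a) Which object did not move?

the red sphere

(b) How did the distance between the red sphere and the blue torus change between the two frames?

-1.4

The distance was about 2.9 in the first image and 1.5 in the second, so they moved 1.4 units closer together.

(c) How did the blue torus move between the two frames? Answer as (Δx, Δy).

(1.4, 0.0)

The blue torus was at about (4.3, 3.5) and moved to about (5.7, 3.5).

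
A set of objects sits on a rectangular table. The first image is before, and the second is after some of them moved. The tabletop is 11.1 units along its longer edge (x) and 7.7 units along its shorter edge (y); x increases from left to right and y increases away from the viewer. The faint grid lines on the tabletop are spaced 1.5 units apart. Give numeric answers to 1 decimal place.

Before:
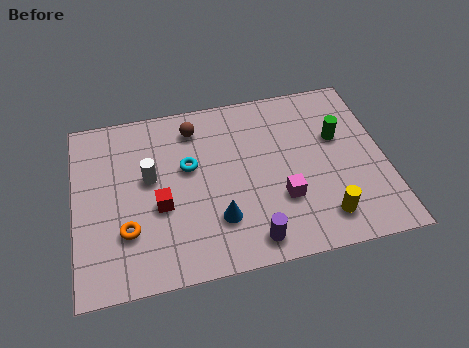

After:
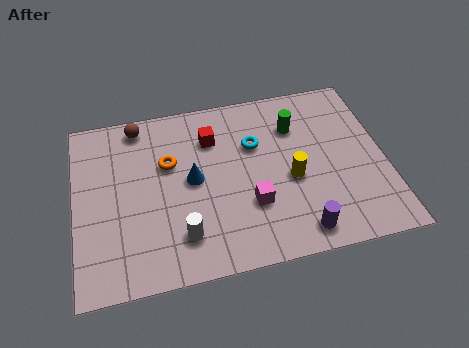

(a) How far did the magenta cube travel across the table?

1.1

The magenta cube moved from about (7.3, 2.5) to (6.2, 2.5), a distance of √(1.1² + 0.0²) ≈ 1.1.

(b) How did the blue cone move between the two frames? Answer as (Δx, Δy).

(-0.8, 1.9)

The blue cone was at about (5.0, 2.1) and moved to about (4.2, 4.0).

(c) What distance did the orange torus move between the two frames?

3.1

The orange torus moved from about (1.8, 2.3) to (3.4, 4.9), a distance of √(1.6² + 2.6²) ≈ 3.1.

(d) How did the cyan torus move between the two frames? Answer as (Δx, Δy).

(2.4, 0.5)

From the two frames, the cyan torus sits at roughly (4.1, 4.6) before and (6.5, 5.1) after.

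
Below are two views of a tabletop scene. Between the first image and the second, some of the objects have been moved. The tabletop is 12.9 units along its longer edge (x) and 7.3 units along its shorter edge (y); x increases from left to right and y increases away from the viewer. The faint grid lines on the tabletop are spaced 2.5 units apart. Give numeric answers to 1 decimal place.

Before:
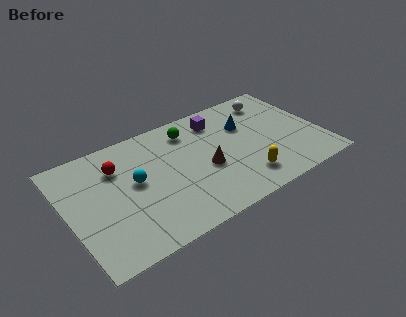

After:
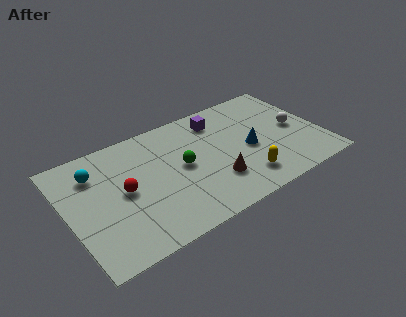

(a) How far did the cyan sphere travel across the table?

2.3

From (3.4, 4.0) to (1.6, 5.5), the cyan sphere covered √(1.8² + 1.5²) ≈ 2.3 units.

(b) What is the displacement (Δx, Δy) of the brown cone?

(0.3, -1.0)

From the two frames, the brown cone sits at roughly (6.9, 3.1) before and (7.2, 2.1) after.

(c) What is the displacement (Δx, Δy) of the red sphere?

(0.1, -1.6)

The red sphere was at about (2.7, 5.3) and moved to about (2.8, 3.7).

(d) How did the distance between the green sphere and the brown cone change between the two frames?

-0.6

Before: roughly 2.8 units apart; after: 2.2. That's 0.6 units closer together.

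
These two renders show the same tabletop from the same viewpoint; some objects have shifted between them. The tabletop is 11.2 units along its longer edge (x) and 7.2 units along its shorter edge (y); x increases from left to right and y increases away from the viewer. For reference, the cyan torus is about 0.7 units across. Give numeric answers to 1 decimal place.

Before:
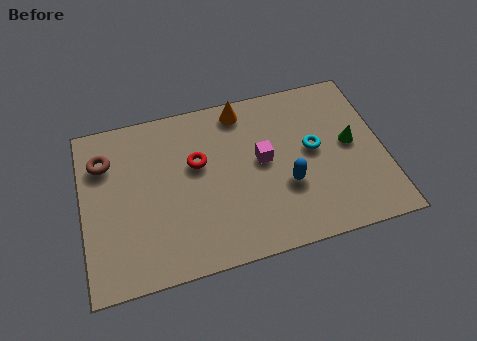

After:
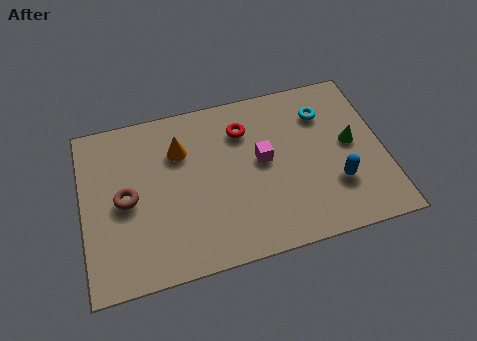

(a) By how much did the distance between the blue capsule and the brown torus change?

+0.7

They were about 7.1 units apart before and 7.8 after — 0.7 units further apart.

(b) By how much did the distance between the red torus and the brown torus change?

+1.4

The distance was about 3.5 in the first image and 4.9 in the second, so they moved 1.4 units further apart.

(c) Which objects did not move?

the green cone and the magenta cube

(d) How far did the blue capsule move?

1.8

From (7.5, 2.6) to (9.3, 2.2), the blue capsule covered √(1.8² + 0.4²) ≈ 1.8 units.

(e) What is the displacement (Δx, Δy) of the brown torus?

(0.7, -1.8)

The brown torus started near (0.9, 5.3) and ended near (1.6, 3.5).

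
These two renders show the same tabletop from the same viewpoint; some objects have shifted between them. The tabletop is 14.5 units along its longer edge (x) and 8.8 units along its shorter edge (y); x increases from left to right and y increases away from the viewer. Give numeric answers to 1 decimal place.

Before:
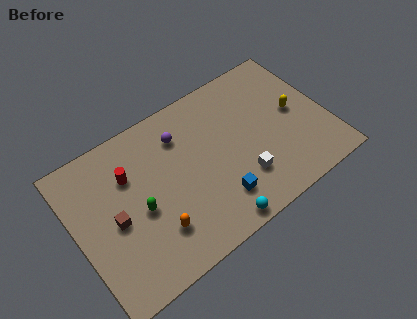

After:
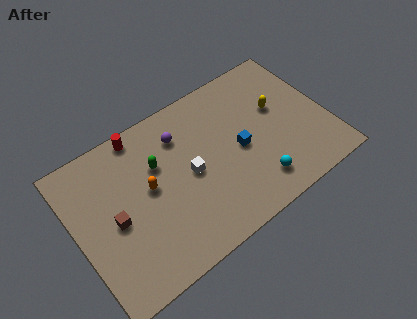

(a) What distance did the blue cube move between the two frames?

2.7

The blue cube moved from about (7.7, 2.0) to (9.4, 4.1), a distance of √(1.7² + 2.1²) ≈ 2.7.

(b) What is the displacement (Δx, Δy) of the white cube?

(-2.7, 1.9)

The white cube started near (9.2, 2.4) and ended near (6.5, 4.3).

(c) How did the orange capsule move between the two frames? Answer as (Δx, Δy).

(0.1, 2.5)

The orange capsule started near (4.1, 2.3) and ended near (4.2, 4.8).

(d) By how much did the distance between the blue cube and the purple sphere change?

-0.9

Before: roughly 4.9 units apart; after: 4.0. That's 0.9 units closer together.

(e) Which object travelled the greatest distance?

the white cube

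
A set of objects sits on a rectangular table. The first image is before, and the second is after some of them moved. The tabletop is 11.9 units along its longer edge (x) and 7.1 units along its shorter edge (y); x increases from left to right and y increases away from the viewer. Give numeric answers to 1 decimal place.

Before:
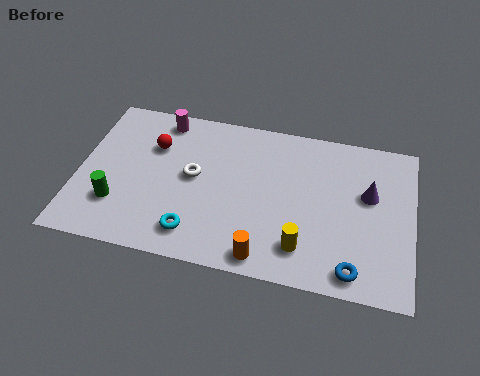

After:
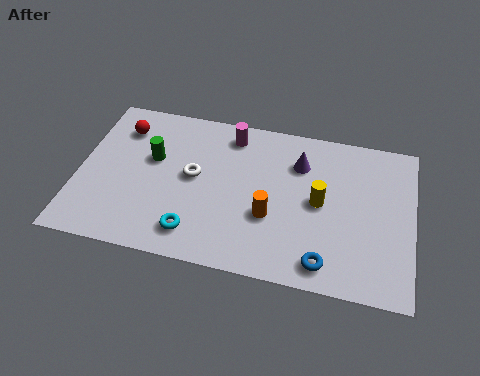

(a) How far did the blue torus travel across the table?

1.0

The blue torus was near (9.9, 0.9) before and (8.9, 1.0) after, so it travelled √(1.0² + 0.1²) ≈ 1.0 units.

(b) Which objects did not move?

the white torus and the cyan torus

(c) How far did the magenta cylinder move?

2.5

The magenta cylinder moved from about (2.8, 6.2) to (5.3, 6.0), a distance of √(2.5² + 0.2²) ≈ 2.5.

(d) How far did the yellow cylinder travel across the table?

2.2

From (8.1, 1.5) to (8.6, 3.6), the yellow cylinder covered √(0.5² + 2.1²) ≈ 2.2 units.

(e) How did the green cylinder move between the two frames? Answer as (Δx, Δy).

(1.1, 2.3)

From the two frames, the green cylinder sits at roughly (1.5, 2.0) before and (2.6, 4.3) after.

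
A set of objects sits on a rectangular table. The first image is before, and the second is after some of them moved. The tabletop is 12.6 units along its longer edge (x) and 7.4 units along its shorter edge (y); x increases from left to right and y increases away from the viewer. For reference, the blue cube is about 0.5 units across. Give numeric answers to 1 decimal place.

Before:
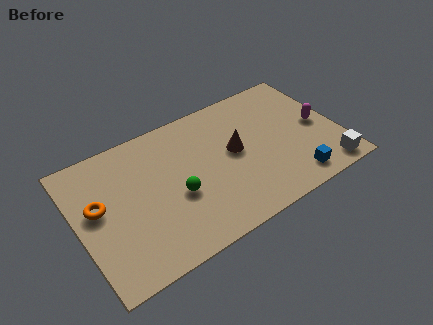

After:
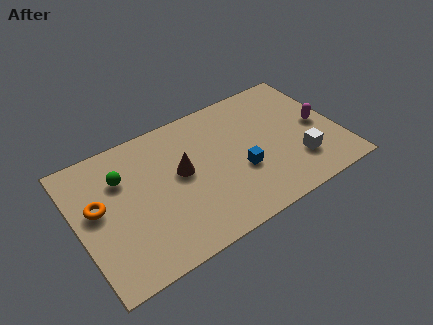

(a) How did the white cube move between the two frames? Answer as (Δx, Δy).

(-1.2, 1.1)

The white cube started near (11.6, 0.9) and ended near (10.4, 2.0).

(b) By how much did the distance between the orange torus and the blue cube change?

-2.7

The distance was about 9.5 in the first image and 6.8 in the second, so they moved 2.7 units closer together.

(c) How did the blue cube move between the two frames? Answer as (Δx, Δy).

(-2.3, 1.7)

The blue cube started near (10.0, 1.1) and ended near (7.7, 2.8).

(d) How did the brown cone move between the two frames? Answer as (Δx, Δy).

(-2.6, 0.1)

The brown cone started near (7.6, 4.0) and ended near (5.0, 4.1).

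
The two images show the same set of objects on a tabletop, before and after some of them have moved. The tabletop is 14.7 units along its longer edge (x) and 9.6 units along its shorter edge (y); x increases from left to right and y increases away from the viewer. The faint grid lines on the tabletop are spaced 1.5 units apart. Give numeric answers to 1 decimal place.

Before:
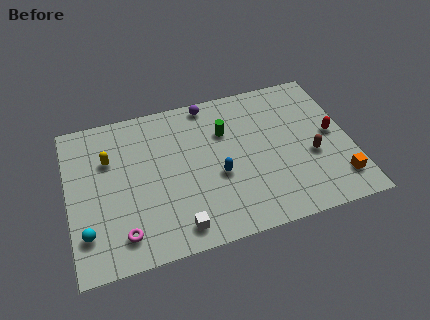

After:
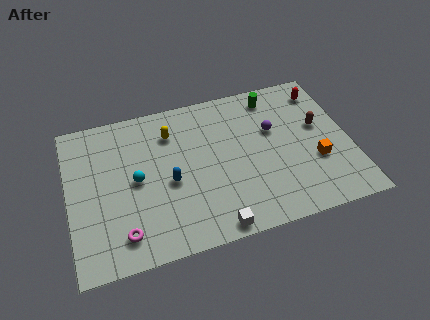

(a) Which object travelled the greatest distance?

the purple sphere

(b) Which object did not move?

the magenta torus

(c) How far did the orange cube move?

1.8

The orange cube was near (13.8, 1.9) before and (12.8, 3.4) after, so it travelled √(1.0² + 1.5²) ≈ 1.8 units.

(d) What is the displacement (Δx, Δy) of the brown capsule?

(0.6, 1.8)

The brown capsule started near (12.6, 3.8) and ended near (13.2, 5.6).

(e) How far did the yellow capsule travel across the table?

3.4

From (2.2, 6.5) to (5.5, 7.3), the yellow capsule covered √(3.3² + 0.8²) ≈ 3.4 units.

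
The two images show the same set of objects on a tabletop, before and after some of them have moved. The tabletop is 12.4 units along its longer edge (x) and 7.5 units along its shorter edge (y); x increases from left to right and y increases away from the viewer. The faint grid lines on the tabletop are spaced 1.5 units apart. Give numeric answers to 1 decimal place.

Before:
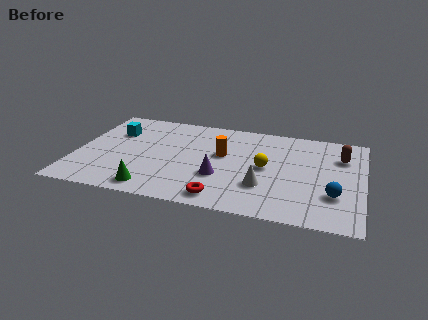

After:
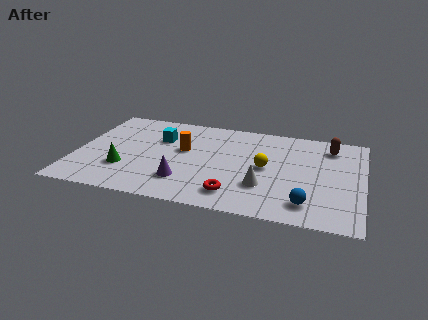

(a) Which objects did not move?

the yellow sphere and the white cone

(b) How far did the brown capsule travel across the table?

0.9

From (11.4, 5.4) to (10.9, 6.1), the brown capsule covered √(0.5² + 0.7²) ≈ 0.9 units.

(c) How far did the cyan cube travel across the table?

2.0

From (1.5, 5.2) to (3.5, 5.1), the cyan cube covered √(2.0² + 0.1²) ≈ 2.0 units.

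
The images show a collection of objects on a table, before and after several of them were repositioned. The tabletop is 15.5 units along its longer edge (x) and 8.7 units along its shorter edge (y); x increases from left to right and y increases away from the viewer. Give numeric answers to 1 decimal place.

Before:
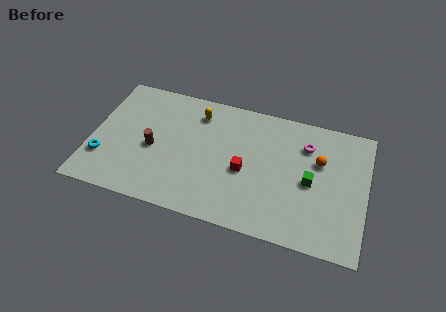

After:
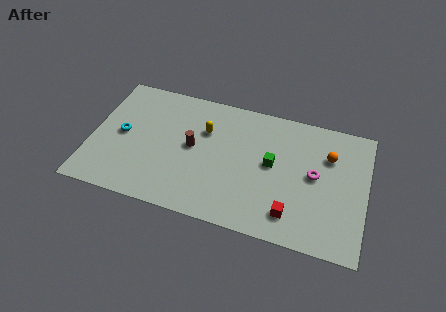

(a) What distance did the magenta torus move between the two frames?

2.0

From (12.0, 6.5) to (12.6, 4.6), the magenta torus covered √(0.6² + 1.9²) ≈ 2.0 units.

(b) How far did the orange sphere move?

0.7

The orange sphere moved from about (12.8, 5.6) to (13.3, 6.1), a distance of √(0.5² + 0.5²) ≈ 0.7.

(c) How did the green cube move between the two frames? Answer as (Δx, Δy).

(-2.2, 0.6)

The green cube started near (12.4, 4.1) and ended near (10.2, 4.7).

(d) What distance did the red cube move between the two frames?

3.5

The red cube was near (8.7, 3.8) before and (11.5, 1.7) after, so it travelled √(2.8² + 2.1²) ≈ 3.5 units.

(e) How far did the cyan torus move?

2.1

The cyan torus moved from about (0.8, 2.5) to (1.7, 4.4), a distance of √(0.9² + 1.9²) ≈ 2.1.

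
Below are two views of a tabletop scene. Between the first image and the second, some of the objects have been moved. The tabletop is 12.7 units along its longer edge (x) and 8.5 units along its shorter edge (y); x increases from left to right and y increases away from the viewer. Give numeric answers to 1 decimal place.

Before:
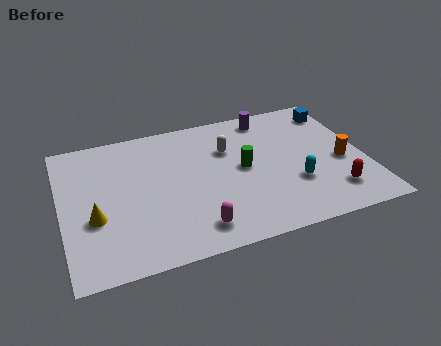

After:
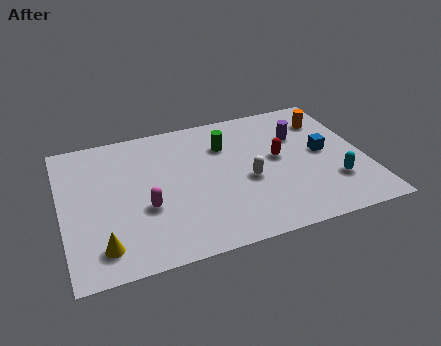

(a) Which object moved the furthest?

the red capsule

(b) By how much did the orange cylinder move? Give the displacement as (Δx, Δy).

(-0.3, 2.9)

The orange cylinder started near (11.7, 3.6) and ended near (11.4, 6.5).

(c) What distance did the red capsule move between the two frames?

3.4

From (11.1, 1.8) to (9.1, 4.6), the red capsule covered √(2.0² + 2.8²) ≈ 3.4 units.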